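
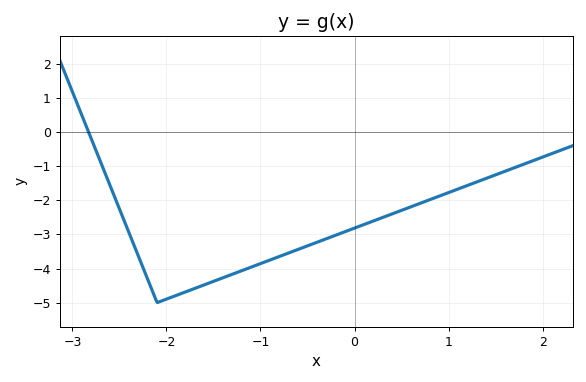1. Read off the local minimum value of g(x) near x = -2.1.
-5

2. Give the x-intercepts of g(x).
-2.8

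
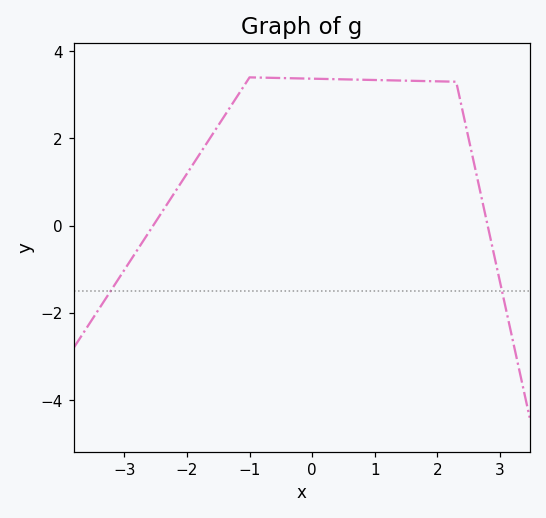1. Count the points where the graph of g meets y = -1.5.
2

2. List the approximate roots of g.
-2.54, 2.8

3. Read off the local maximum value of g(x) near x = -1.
3.4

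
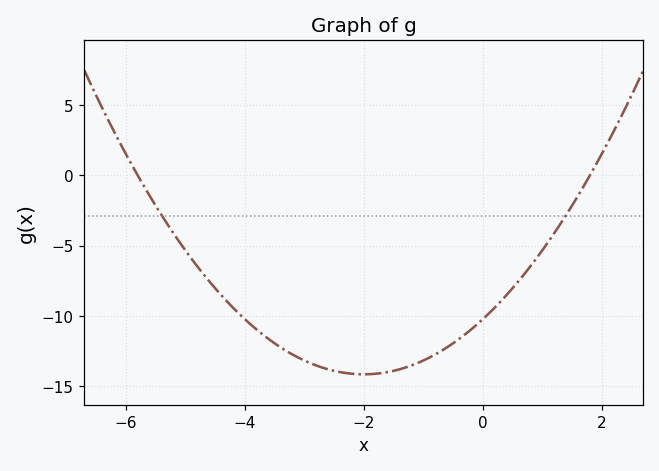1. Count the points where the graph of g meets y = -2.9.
2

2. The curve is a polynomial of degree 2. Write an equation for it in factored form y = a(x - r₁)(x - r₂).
y = 0.98(x + 5.8)(x - 1.8)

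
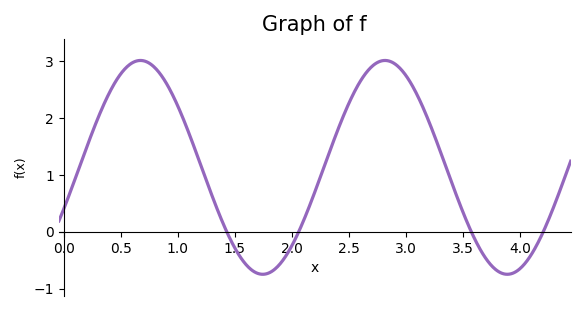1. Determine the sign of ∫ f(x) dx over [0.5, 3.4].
positive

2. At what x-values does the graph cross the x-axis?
1.4, 2.1, 3.6, 4.2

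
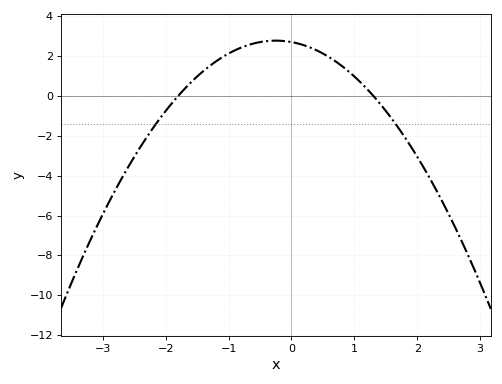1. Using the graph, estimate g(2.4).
-5.31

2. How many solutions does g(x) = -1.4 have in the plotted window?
2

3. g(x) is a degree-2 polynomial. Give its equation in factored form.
y = -1.15(x + 1.8)(x - 1.3)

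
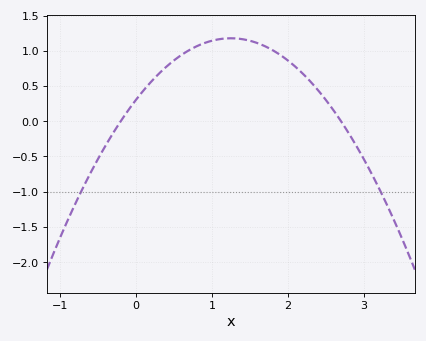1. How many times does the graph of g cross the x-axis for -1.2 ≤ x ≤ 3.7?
2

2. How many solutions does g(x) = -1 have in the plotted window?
2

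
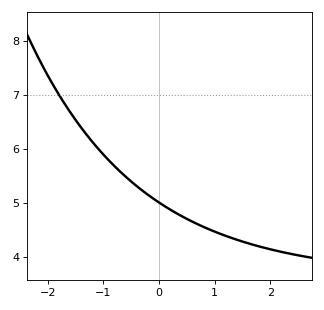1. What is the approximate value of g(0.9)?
4.51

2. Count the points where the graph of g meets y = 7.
1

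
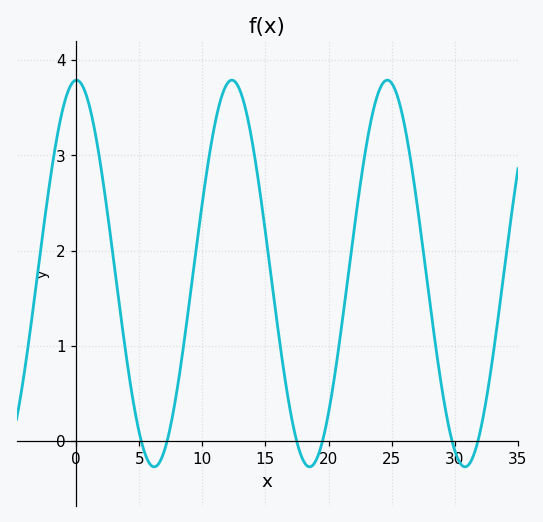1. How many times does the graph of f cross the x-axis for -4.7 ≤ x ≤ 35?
6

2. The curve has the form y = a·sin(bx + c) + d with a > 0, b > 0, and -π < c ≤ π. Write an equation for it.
y = 2.03sin(0.51x + 1.6) + 1.76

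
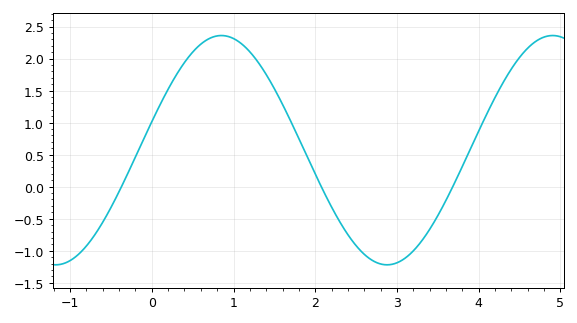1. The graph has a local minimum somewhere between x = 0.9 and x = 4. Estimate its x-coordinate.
2.9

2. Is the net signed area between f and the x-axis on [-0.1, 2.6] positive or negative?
positive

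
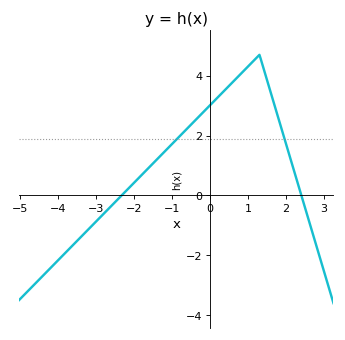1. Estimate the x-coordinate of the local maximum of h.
1.3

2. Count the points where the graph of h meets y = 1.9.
2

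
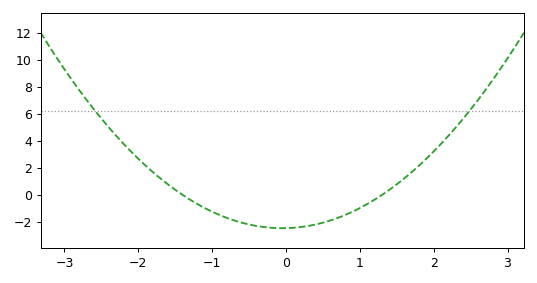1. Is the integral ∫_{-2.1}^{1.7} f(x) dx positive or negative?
negative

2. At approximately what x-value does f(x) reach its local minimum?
0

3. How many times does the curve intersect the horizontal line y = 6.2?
2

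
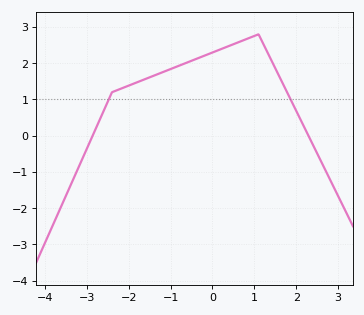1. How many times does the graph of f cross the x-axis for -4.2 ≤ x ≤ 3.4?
2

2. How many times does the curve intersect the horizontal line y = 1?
2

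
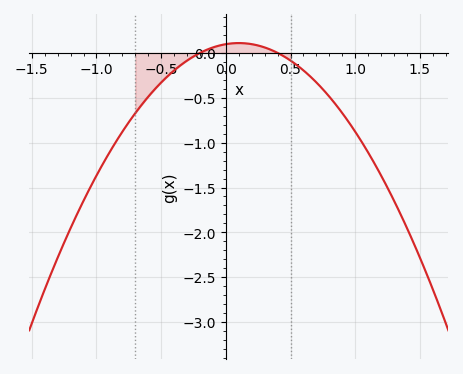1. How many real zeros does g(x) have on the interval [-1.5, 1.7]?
2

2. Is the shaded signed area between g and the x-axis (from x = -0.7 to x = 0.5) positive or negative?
negative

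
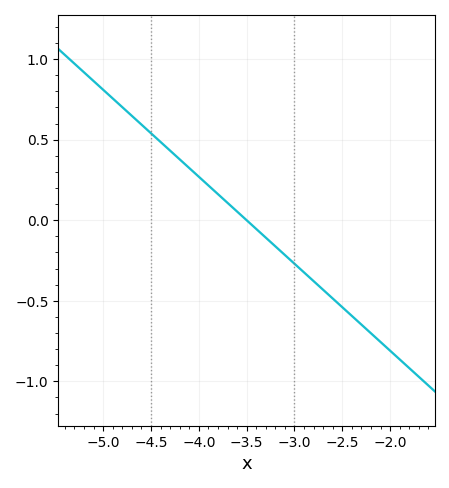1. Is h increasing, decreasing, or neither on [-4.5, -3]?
decreasing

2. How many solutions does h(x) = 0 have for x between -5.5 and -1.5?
1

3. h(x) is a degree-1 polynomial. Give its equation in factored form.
y = -0.54(x + 3.5)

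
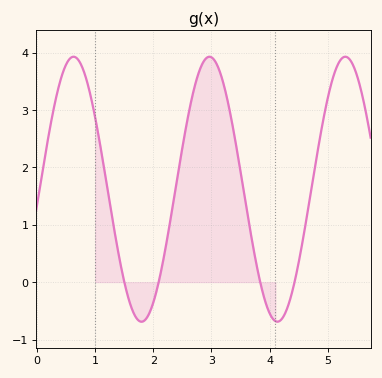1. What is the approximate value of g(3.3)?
3.05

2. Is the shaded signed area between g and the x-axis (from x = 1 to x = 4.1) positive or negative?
positive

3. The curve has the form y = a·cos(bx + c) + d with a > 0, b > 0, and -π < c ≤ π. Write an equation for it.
y = 2.31cos(2.69x - 1.69) + 1.62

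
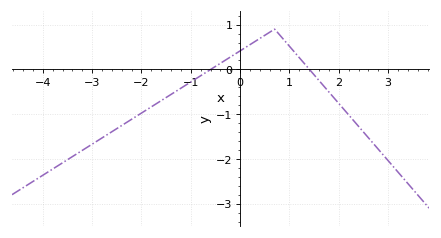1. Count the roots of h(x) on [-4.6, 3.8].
2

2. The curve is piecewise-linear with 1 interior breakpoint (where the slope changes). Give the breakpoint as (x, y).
(0.7, 0.9)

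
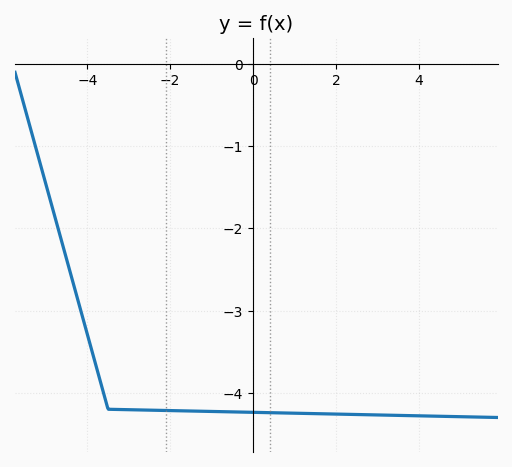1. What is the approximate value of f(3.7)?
-4.3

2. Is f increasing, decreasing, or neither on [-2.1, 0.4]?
decreasing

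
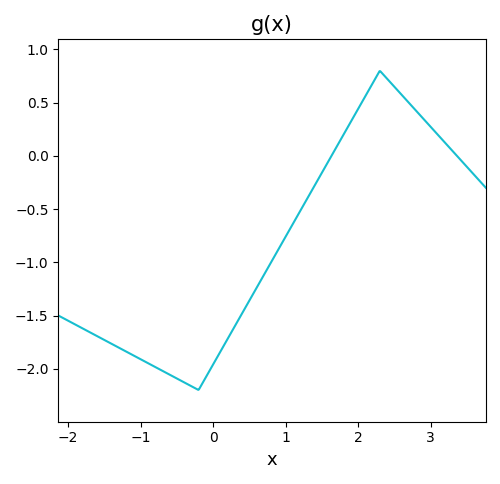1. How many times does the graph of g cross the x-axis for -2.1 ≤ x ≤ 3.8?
2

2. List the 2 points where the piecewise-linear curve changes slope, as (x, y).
(-0.2, -2.2); (2.3, 0.8)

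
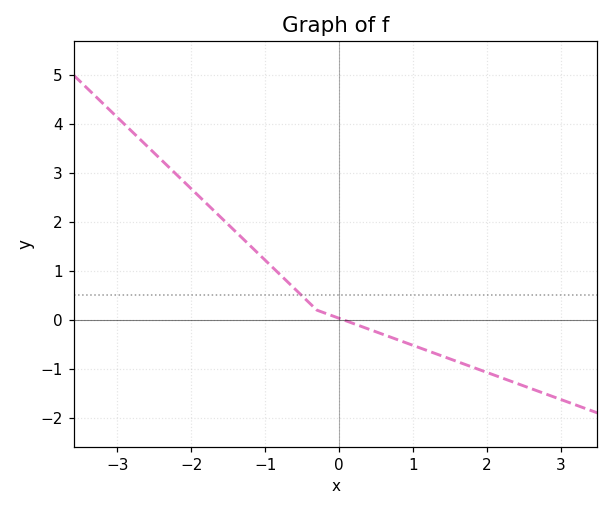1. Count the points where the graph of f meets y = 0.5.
1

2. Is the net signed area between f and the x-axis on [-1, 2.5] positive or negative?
negative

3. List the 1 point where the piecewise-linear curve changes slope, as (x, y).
(-0.3, 0.2)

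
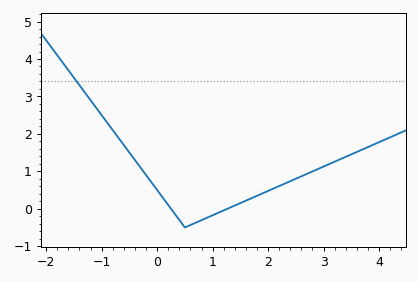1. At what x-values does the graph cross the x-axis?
0.25, 1.27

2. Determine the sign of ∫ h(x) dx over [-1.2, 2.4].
positive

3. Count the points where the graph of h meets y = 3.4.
1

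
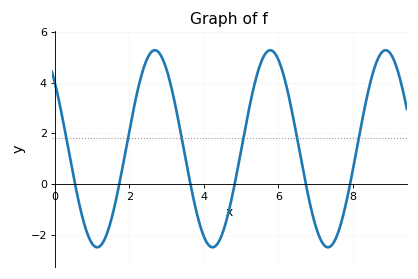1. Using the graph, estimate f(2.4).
4.64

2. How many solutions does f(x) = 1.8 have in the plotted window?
6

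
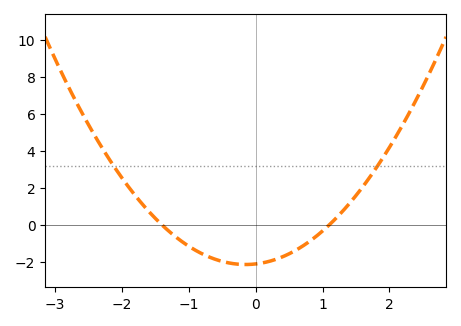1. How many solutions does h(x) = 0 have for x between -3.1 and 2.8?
2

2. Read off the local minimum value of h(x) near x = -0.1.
-2.2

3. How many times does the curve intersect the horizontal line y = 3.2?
2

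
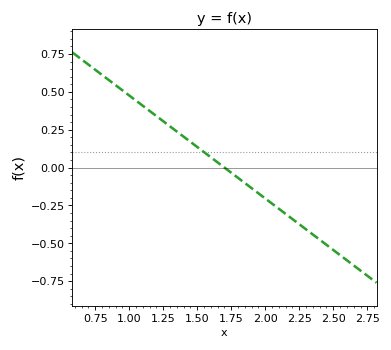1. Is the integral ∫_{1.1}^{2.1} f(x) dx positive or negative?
positive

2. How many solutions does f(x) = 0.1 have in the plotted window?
1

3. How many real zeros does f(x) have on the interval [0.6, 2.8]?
1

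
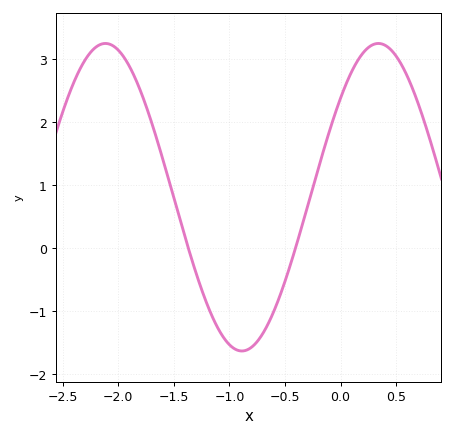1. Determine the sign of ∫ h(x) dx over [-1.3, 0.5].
positive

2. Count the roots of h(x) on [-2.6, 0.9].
2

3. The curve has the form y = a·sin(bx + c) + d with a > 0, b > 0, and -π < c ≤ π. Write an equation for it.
y = 2.44sin(2.6x + 0.7) + 0.81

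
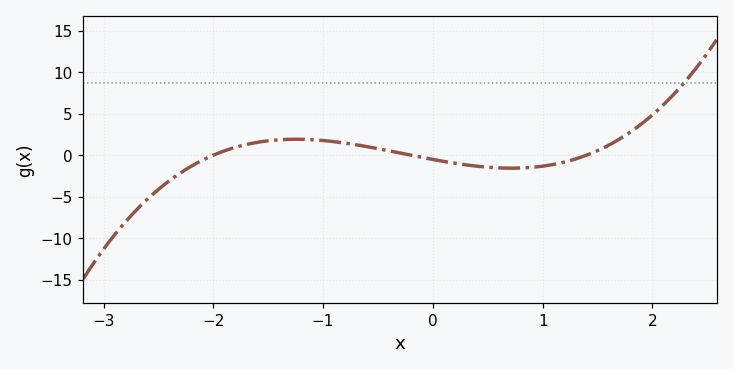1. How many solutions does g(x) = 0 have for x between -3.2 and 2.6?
3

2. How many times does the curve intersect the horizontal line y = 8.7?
1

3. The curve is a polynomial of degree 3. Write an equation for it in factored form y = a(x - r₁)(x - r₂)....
y = 0.92(x + 2)(x + 0.2)(x - 1.4)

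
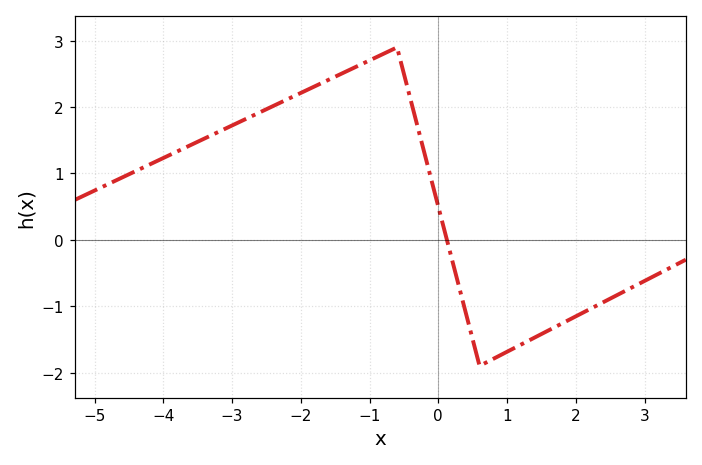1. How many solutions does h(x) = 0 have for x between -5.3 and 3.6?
1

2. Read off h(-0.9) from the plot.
2.75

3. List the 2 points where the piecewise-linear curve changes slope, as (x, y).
(-0.6, 2.9); (0.6, -1.9)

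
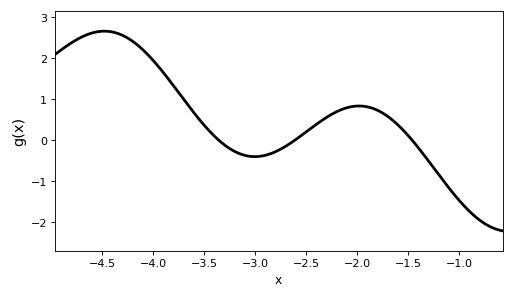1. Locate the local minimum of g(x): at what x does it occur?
-3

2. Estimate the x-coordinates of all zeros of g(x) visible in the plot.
-3.4, -2.6, -1.5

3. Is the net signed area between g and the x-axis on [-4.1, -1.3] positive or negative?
positive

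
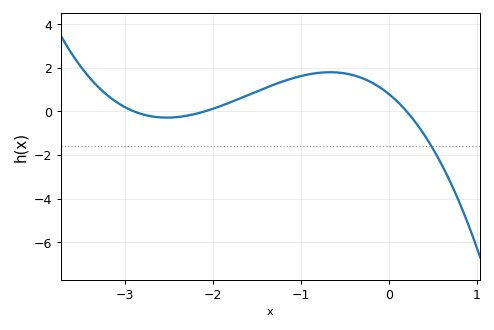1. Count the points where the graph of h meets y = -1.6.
1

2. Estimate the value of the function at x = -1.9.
0.273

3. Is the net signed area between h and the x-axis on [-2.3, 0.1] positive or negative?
positive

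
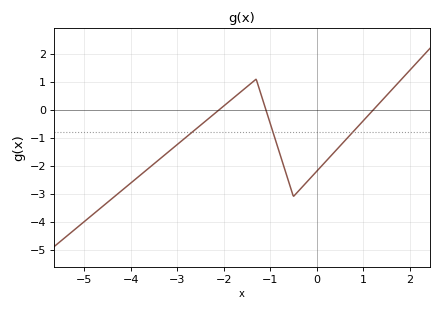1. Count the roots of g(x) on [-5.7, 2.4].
3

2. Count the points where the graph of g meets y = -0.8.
3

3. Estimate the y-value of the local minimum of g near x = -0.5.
-3.1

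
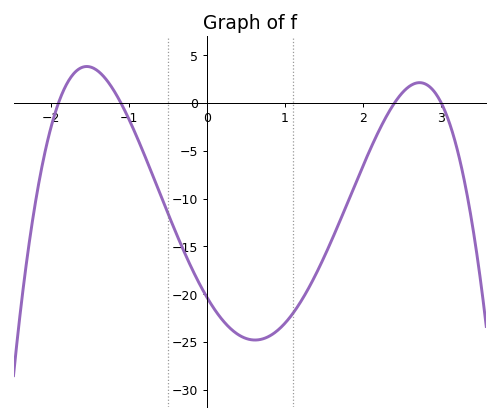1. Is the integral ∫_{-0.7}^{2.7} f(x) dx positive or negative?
negative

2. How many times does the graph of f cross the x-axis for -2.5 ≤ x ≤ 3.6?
4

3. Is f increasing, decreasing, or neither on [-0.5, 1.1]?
neither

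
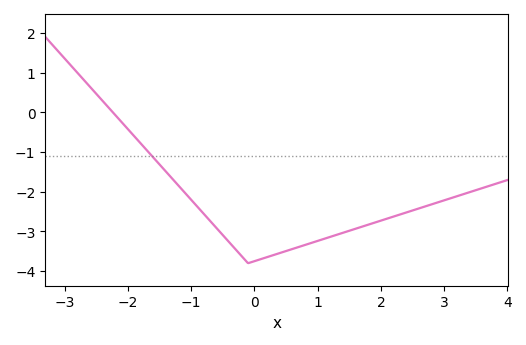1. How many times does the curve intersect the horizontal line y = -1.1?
1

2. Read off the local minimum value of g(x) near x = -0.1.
-3.8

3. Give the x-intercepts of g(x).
-2.2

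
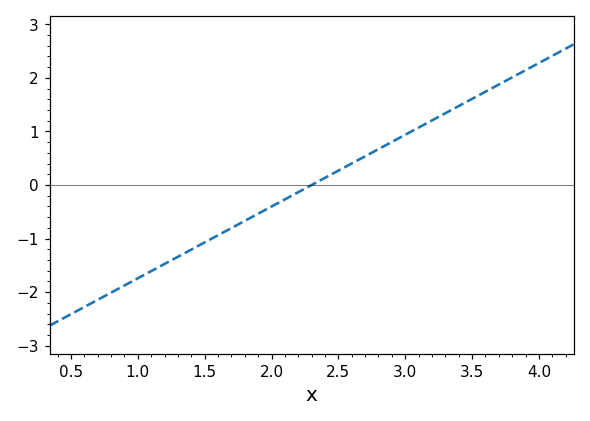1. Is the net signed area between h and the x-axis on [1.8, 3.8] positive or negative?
positive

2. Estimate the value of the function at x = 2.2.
-0.134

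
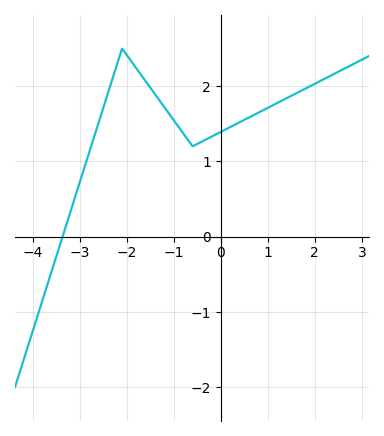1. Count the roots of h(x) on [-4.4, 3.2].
1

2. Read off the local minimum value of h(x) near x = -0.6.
1.2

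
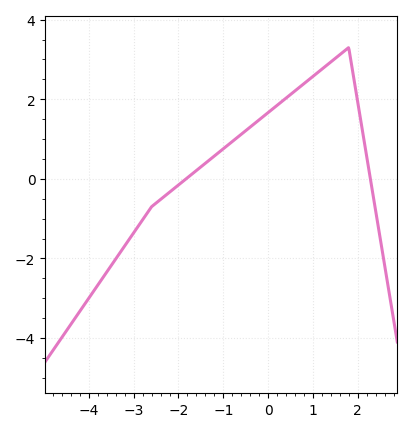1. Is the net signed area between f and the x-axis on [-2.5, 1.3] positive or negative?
positive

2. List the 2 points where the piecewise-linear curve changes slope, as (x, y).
(-2.6, -0.7); (1.8, 3.3)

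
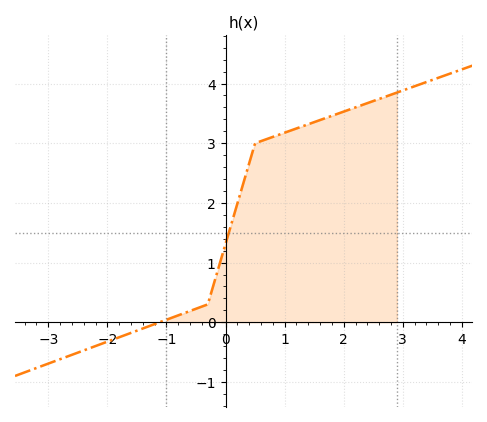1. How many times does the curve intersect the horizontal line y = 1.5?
1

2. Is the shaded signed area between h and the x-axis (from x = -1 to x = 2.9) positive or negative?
positive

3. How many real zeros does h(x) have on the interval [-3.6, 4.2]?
1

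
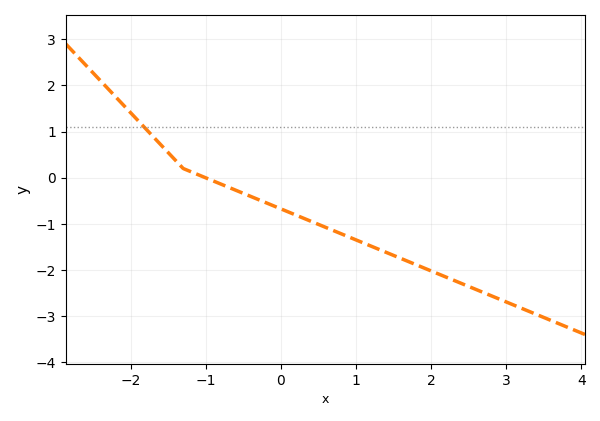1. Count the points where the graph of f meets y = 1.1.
1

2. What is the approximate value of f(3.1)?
-2.8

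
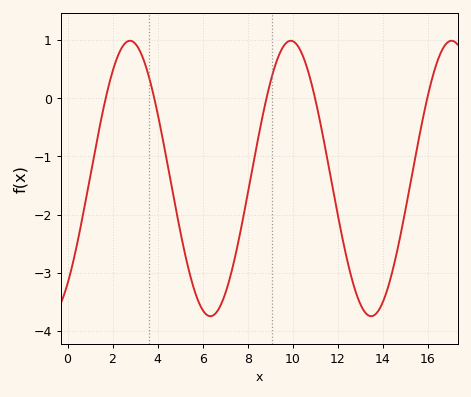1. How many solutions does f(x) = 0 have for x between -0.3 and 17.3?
5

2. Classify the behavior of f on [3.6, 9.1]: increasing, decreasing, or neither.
neither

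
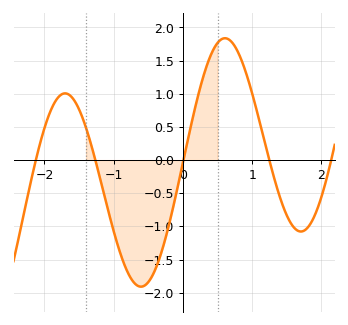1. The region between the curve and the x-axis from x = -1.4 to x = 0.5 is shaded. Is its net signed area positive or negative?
negative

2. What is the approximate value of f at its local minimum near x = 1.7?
-1.08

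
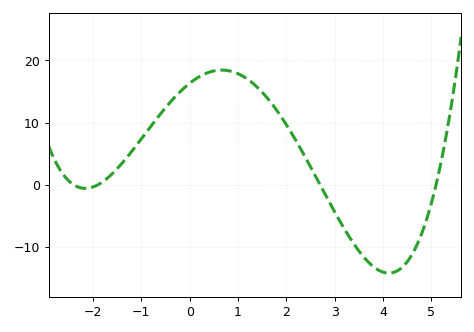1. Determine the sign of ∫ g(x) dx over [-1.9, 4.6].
positive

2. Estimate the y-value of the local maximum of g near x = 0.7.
18.4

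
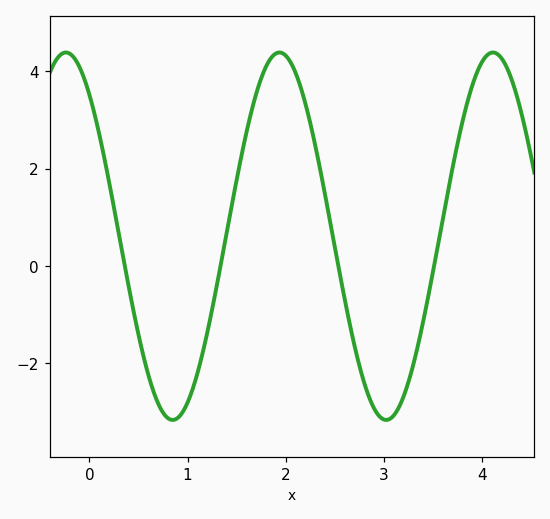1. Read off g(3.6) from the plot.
1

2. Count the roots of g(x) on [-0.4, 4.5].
4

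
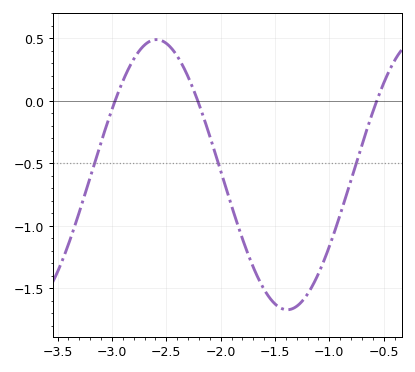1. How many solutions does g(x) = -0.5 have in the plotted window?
3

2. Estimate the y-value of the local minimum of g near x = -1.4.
-1.67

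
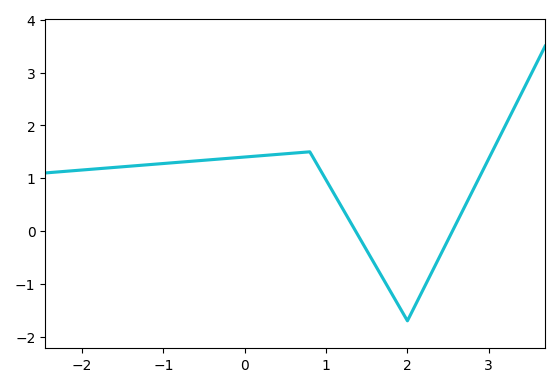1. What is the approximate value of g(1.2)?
0.4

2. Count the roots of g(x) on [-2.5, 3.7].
2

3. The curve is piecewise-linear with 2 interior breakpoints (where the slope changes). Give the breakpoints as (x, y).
(0.8, 1.5); (2, -1.7)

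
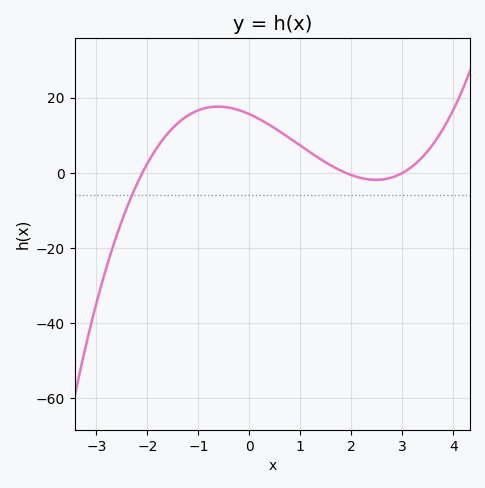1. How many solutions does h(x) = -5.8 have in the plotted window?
1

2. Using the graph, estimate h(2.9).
-0.655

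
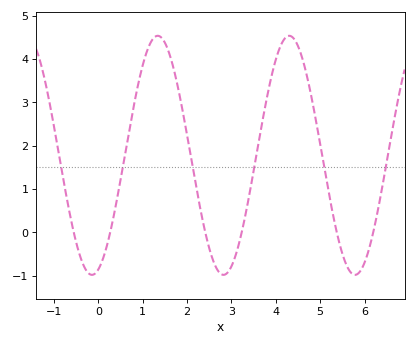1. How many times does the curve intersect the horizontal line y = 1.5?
6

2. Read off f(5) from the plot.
2.04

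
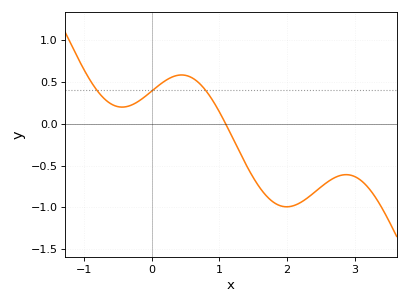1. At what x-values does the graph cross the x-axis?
1.09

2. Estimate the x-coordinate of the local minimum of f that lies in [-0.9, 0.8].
-0.441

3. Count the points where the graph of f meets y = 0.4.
3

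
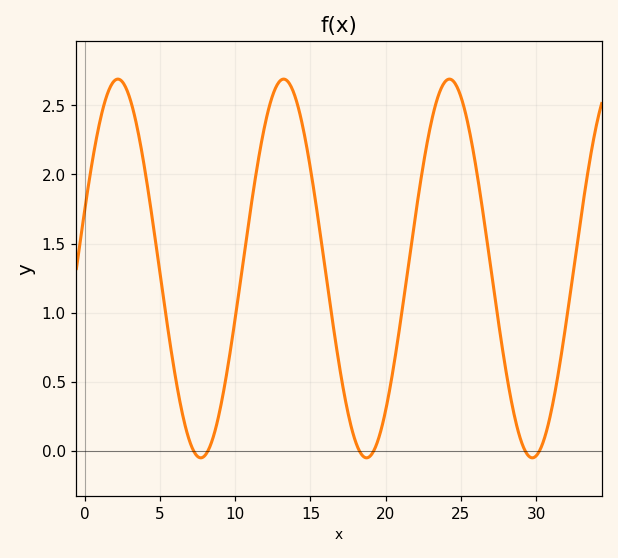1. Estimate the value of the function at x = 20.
0.294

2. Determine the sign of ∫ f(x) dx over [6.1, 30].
positive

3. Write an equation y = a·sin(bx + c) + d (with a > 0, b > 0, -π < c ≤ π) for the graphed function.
y = 1.37sin(0.57x + 0.32) + 1.32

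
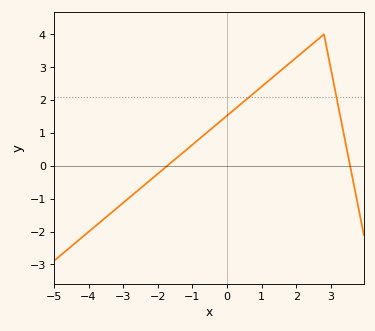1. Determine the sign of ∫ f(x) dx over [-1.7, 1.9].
positive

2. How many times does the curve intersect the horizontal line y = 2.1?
2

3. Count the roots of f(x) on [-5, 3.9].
2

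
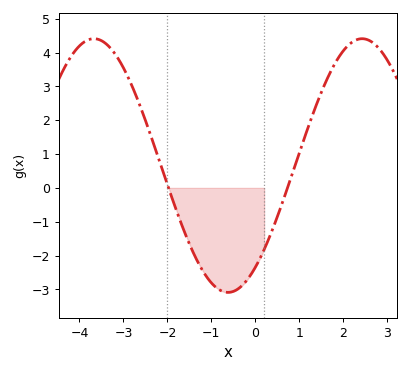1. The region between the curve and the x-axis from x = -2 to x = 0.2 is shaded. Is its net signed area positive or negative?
negative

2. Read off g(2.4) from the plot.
4.41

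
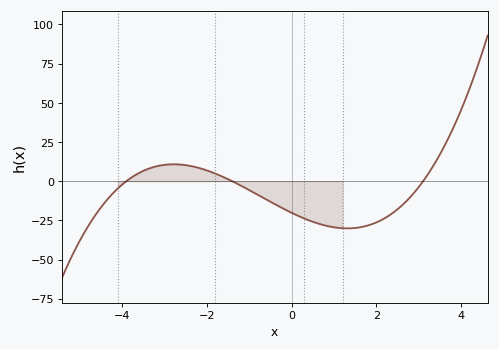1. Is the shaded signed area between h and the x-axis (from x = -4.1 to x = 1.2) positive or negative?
negative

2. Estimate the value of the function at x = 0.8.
-28.3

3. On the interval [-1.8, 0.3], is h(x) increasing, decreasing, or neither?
decreasing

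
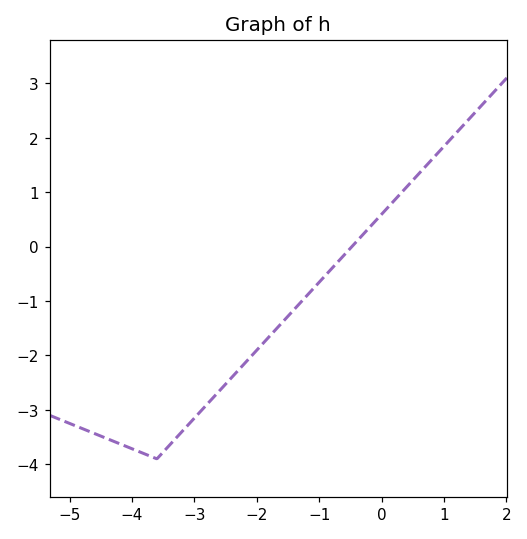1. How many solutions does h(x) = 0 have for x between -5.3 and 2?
1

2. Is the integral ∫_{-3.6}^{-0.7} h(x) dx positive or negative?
negative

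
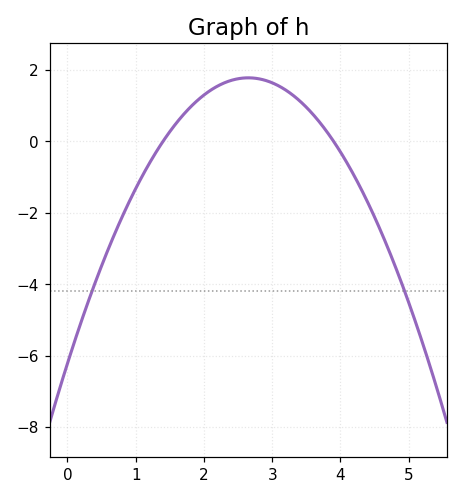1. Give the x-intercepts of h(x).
1.4, 3.9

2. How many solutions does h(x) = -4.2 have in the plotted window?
2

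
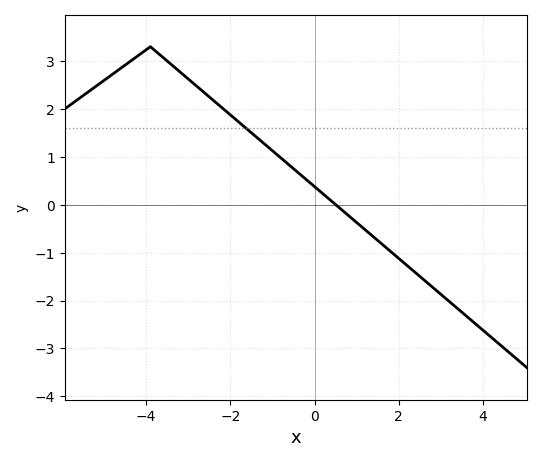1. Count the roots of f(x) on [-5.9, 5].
1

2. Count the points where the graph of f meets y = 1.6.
1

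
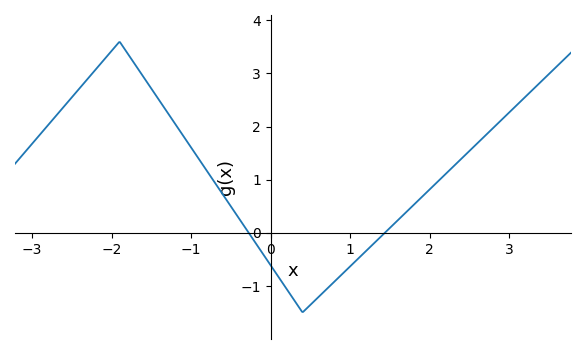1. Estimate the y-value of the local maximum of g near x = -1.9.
3.6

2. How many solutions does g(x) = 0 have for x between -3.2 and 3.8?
2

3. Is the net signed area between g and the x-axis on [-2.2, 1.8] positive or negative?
positive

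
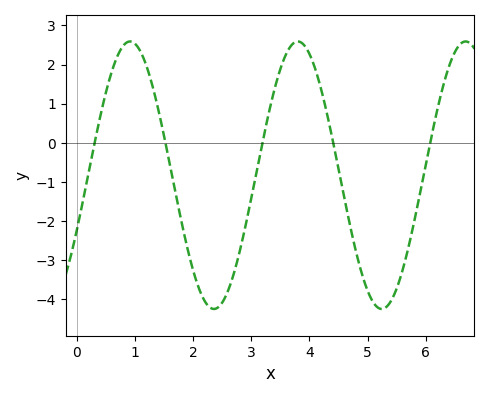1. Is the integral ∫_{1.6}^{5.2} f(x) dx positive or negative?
negative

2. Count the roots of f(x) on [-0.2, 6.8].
5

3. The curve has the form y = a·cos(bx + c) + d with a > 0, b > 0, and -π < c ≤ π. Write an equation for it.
y = 3.42cos(2.2x - 2) - 0.83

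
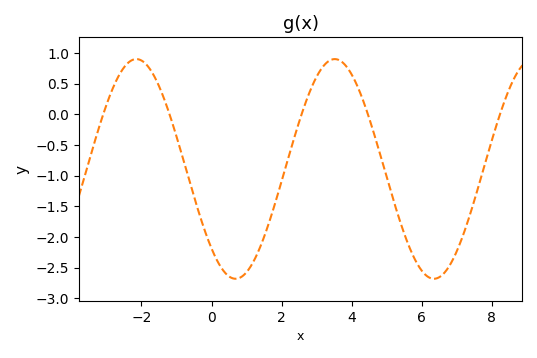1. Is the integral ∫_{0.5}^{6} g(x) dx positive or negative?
negative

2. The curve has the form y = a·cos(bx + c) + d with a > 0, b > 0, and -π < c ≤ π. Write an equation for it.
y = 1.79cos(1.11x + 2.38) - 0.89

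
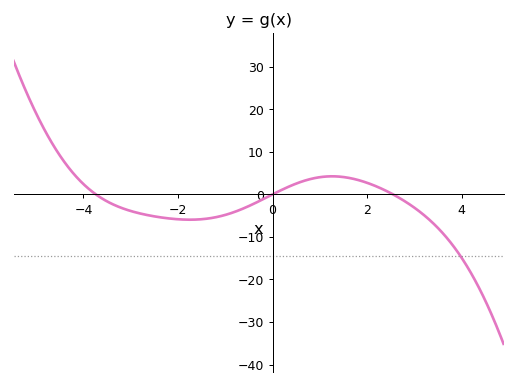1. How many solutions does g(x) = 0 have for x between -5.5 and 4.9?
3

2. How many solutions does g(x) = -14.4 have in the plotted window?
1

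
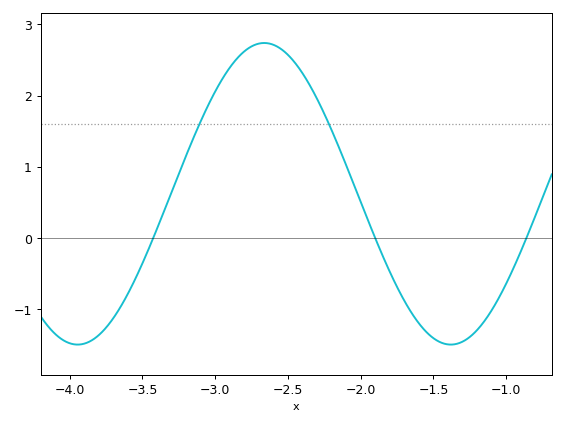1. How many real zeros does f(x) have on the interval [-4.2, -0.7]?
3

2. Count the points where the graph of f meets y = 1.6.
2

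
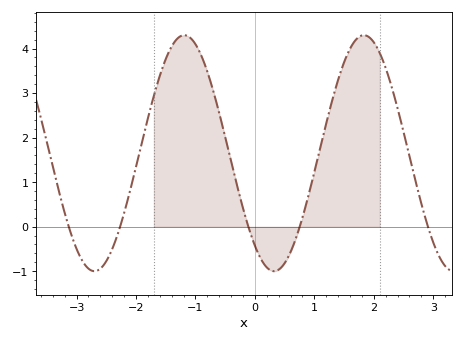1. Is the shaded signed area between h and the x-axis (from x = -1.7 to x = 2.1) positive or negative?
positive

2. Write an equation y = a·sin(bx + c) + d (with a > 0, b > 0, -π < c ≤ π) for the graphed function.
y = 2.65sin(2.1x - 2.2) + 1.65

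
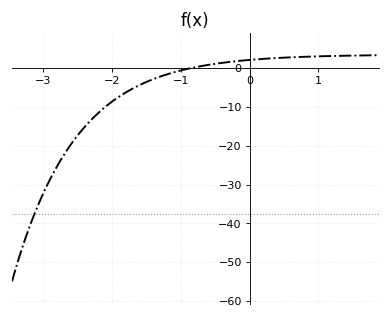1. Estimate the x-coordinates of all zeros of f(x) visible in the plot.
-0.867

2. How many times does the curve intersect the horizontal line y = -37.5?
1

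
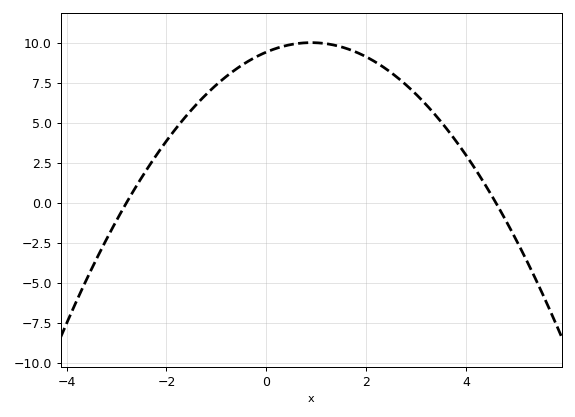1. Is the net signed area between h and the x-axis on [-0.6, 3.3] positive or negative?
positive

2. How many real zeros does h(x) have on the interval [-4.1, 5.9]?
2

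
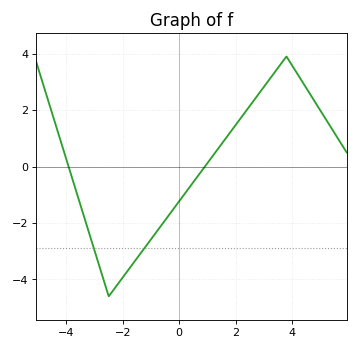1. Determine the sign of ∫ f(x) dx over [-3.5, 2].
negative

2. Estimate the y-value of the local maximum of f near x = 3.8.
3.8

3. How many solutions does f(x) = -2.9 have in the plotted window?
2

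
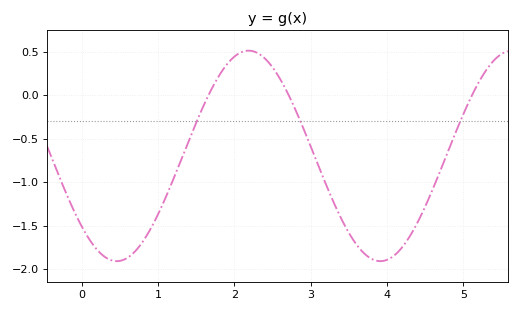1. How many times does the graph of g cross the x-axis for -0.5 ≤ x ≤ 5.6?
3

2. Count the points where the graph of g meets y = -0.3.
3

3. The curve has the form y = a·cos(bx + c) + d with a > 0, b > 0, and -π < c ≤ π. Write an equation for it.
y = 1.21cos(1.82x + 2.3) - 0.7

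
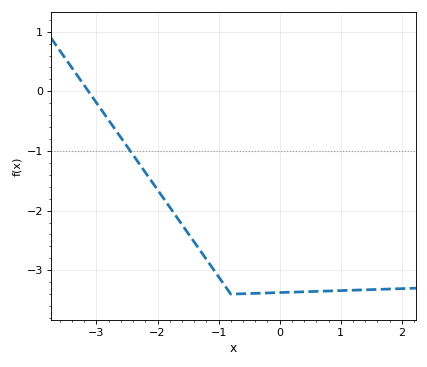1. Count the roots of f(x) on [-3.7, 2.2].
1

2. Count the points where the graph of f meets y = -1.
1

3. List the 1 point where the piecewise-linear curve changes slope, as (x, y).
(-0.8, -3.4)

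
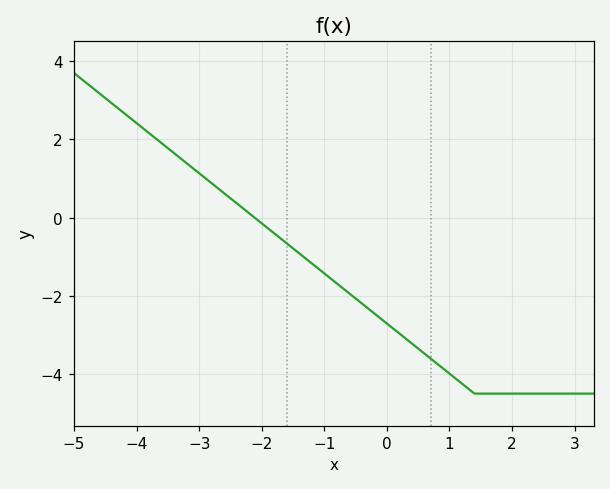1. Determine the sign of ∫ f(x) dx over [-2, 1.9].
negative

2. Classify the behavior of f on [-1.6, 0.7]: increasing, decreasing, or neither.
decreasing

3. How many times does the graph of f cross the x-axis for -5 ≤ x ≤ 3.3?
1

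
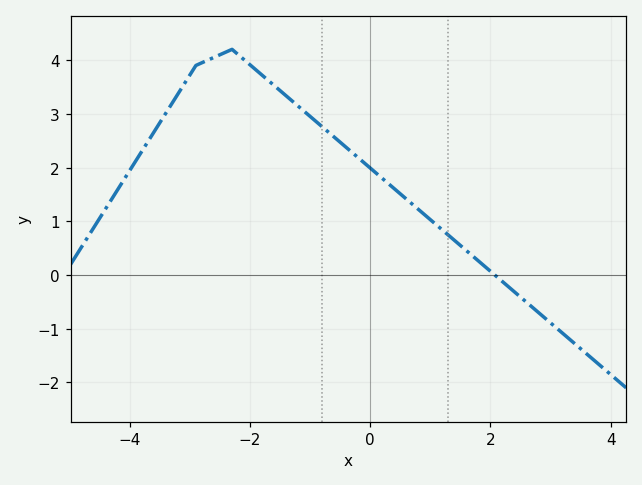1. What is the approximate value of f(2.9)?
-0.795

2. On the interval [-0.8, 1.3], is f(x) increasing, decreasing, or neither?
decreasing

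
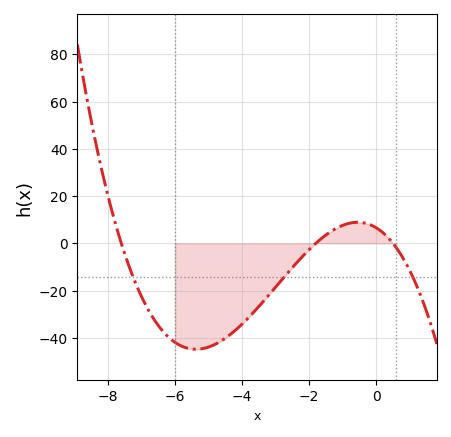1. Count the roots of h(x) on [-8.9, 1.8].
3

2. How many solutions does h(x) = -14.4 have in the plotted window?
3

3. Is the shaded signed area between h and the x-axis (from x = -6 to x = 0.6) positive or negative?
negative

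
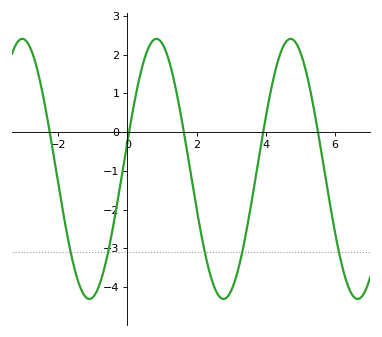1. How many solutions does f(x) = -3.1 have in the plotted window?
5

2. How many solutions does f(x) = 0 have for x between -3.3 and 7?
5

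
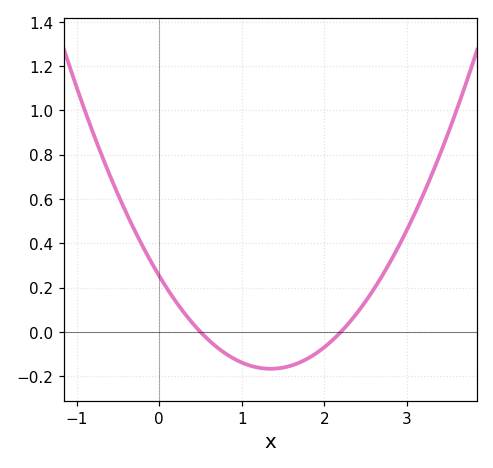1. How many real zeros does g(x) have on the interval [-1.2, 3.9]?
2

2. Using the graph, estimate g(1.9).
-0.097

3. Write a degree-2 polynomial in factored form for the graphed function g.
y = 0.23(x - 0.5)(x - 2.2)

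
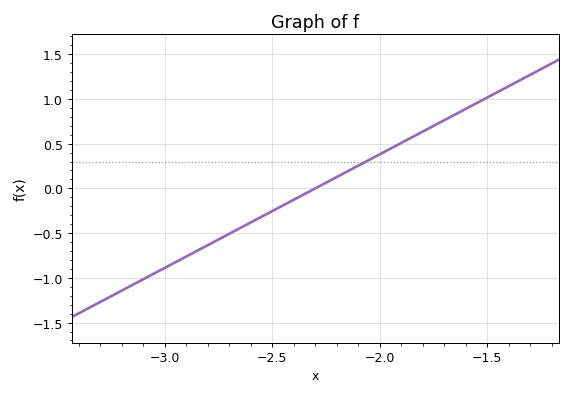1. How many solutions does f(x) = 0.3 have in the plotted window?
1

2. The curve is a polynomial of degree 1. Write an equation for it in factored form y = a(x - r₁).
y = 1.27(x + 2.3)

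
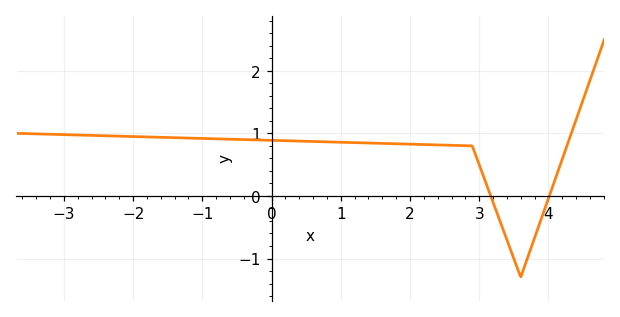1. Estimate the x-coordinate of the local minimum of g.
3.6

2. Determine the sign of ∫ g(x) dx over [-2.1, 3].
positive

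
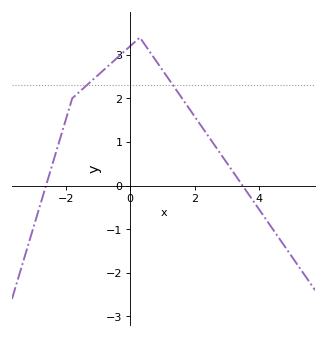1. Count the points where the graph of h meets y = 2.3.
2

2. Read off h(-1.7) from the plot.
2.07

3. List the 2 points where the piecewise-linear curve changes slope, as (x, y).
(-1.8, 2); (0.3, 3.4)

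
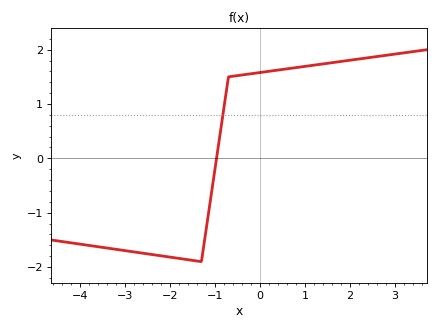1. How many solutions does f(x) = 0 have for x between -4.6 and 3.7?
1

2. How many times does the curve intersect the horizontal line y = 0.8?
1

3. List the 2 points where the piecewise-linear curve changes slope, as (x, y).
(-1.3, -1.9); (-0.7, 1.5)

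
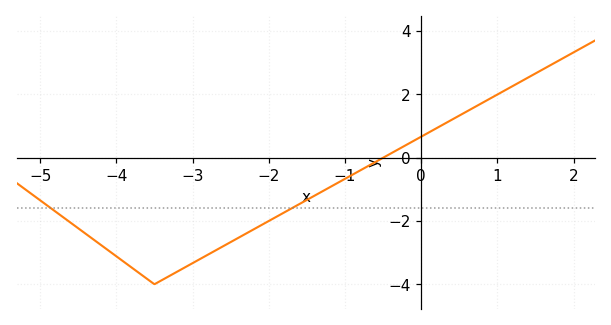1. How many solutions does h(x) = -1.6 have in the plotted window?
2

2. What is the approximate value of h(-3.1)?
-3.4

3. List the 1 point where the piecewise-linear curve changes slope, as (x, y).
(-3.5, -4)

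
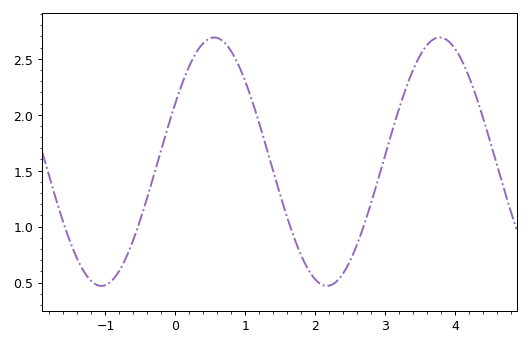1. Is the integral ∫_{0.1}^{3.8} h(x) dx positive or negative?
positive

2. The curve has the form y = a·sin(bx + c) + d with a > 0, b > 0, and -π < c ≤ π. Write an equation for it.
y = 1.11sin(1.9x + 0.49) + 1.58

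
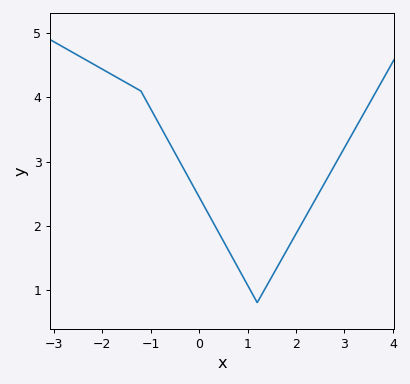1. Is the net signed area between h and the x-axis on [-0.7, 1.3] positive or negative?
positive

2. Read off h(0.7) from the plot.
1.5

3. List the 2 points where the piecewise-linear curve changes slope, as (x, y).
(-1.2, 4.1); (1.2, 0.8)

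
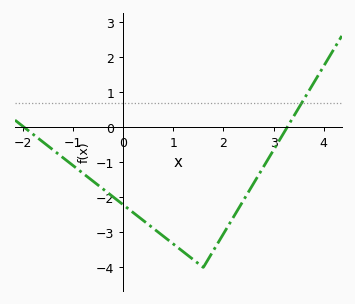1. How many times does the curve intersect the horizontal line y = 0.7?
1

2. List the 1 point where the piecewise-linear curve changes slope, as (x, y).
(1.6, -4)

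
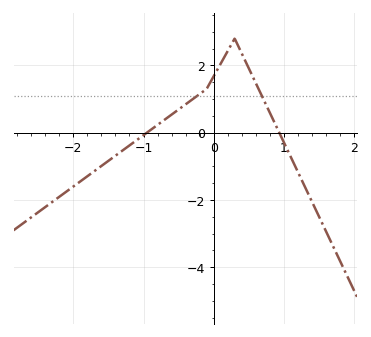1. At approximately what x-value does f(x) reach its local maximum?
0.3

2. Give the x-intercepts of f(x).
-1, 0.9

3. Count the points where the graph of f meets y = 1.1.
2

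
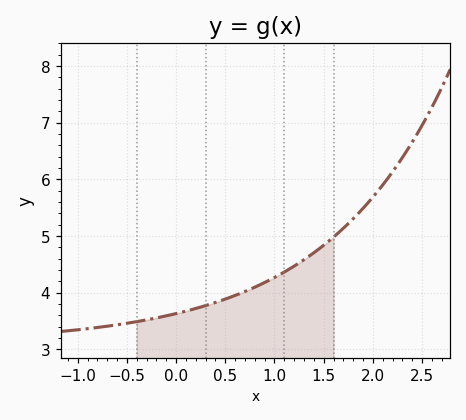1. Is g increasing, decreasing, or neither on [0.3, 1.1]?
increasing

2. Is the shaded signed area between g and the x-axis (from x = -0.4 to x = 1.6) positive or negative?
positive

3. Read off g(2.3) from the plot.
6.38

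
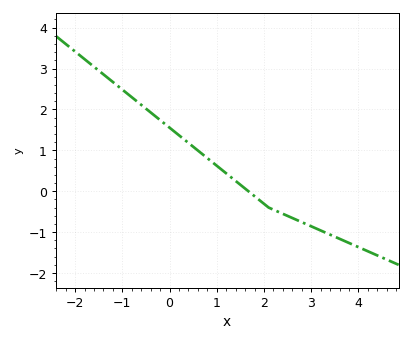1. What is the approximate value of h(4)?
-1.37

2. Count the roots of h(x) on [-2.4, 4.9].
1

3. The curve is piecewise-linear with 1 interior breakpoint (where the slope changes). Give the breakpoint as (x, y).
(2.1, -0.4)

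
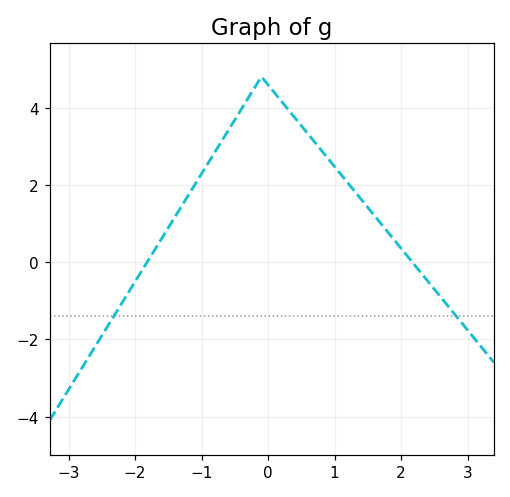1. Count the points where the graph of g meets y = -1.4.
2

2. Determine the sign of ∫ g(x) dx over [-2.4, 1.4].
positive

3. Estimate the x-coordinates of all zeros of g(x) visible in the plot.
-1.8, 2.2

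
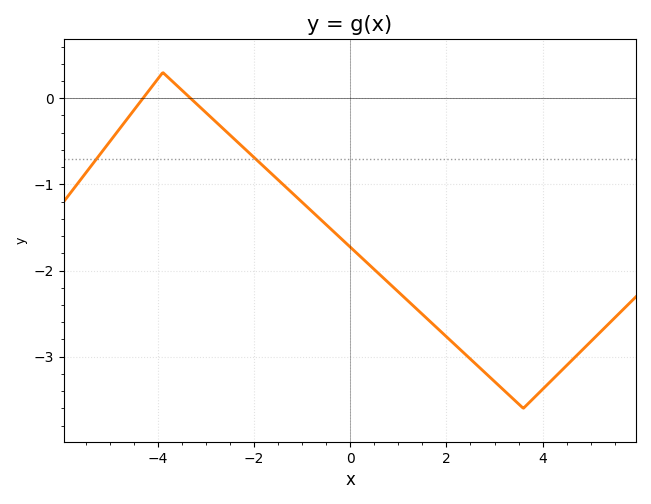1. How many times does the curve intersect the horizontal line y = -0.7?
2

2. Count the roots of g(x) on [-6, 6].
2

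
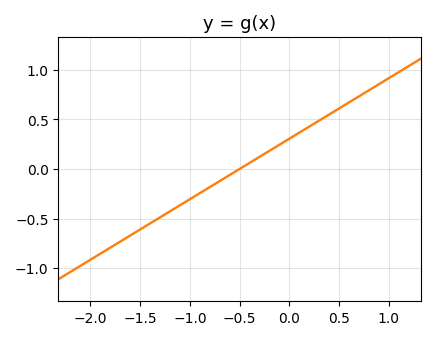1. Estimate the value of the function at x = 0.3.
0.5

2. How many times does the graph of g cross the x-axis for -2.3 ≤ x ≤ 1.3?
1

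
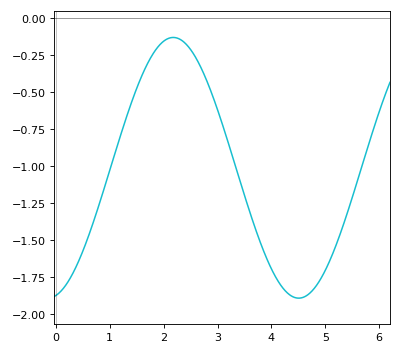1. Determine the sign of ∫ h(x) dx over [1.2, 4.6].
negative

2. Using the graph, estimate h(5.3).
-1.45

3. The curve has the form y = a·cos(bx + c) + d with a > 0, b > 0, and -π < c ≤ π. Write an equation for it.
y = 0.88cos(1.4x - 2.9) - 1.01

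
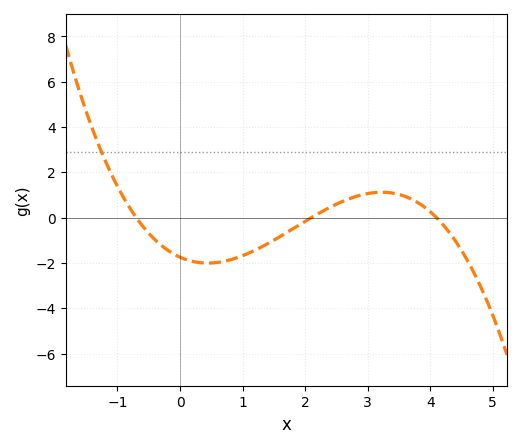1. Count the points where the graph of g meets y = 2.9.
1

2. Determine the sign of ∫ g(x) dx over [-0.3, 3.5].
negative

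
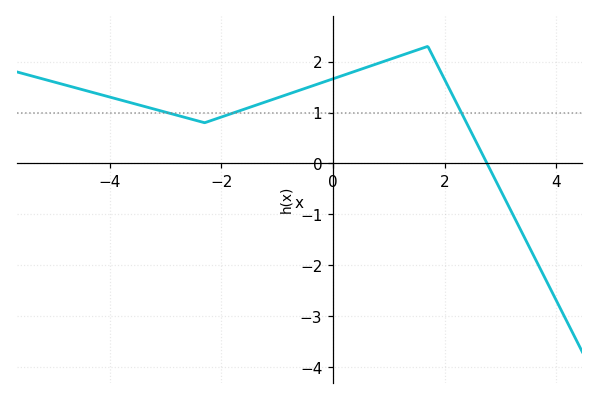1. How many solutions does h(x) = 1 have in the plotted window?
3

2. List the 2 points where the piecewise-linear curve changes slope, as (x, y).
(-2.3, 0.8); (1.7, 2.3)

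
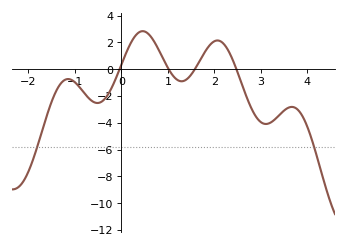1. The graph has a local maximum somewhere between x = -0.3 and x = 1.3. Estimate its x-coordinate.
0.5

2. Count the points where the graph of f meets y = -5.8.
2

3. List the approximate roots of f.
0, 1, 1.6, 2.5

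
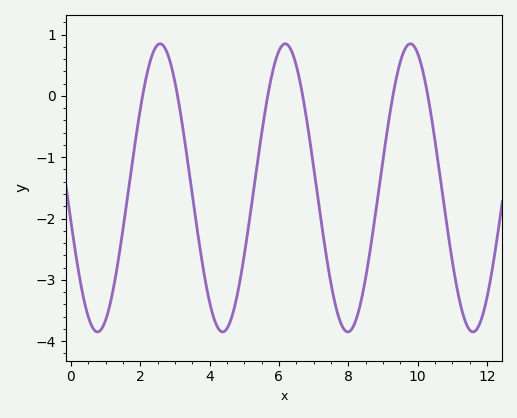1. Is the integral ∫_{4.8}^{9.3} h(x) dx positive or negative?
negative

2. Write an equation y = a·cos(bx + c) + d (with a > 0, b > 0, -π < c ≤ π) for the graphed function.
y = 2.35cos(1.74x + 1.81) - 1.5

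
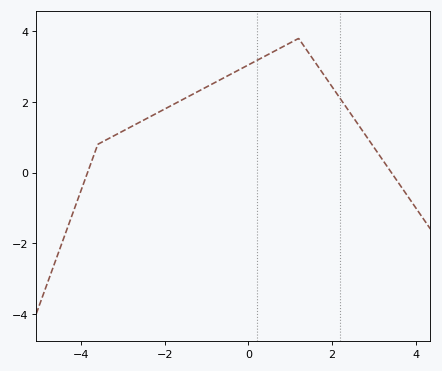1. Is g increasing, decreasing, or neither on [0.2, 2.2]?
neither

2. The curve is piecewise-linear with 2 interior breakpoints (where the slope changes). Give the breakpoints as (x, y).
(-3.6, 0.8); (1.2, 3.8)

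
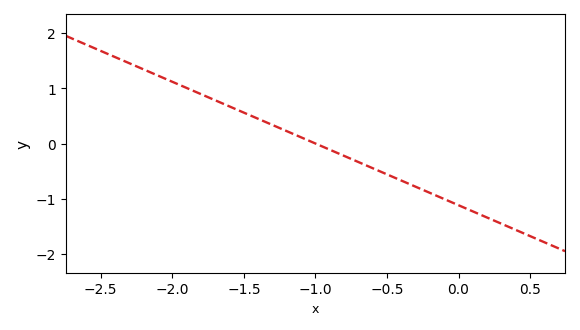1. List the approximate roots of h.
-1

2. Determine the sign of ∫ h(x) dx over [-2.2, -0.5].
positive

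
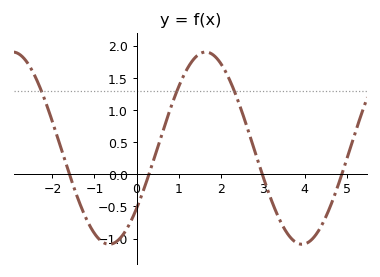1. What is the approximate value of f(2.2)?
1.5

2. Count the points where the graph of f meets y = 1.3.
3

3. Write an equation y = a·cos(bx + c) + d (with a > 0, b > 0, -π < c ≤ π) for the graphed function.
y = 1.5cos(1.4x - 2.2) + 0.41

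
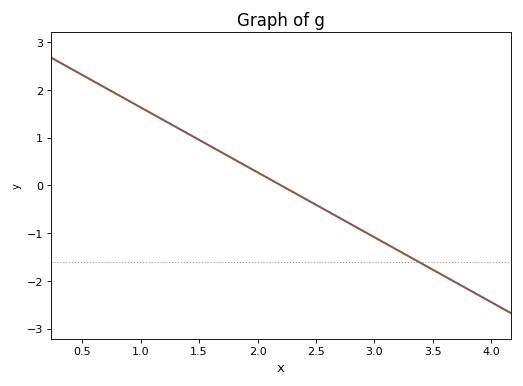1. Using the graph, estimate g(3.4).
-1.63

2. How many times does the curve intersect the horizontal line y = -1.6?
1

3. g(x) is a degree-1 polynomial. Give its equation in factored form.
y = -1.36(x - 2.2)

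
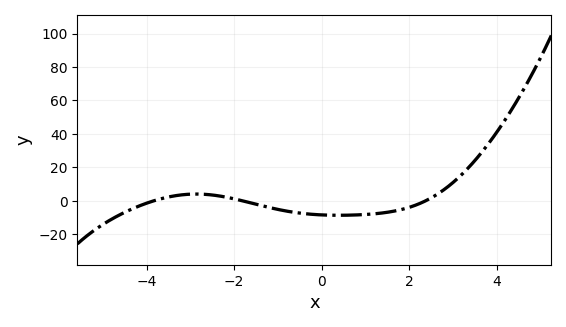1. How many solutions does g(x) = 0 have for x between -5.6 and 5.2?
3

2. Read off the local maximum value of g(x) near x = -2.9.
4.08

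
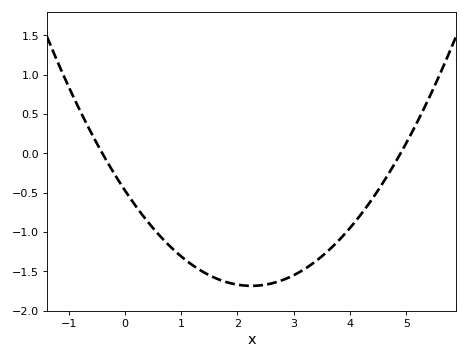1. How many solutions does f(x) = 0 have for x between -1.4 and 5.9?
2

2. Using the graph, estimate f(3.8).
-1.1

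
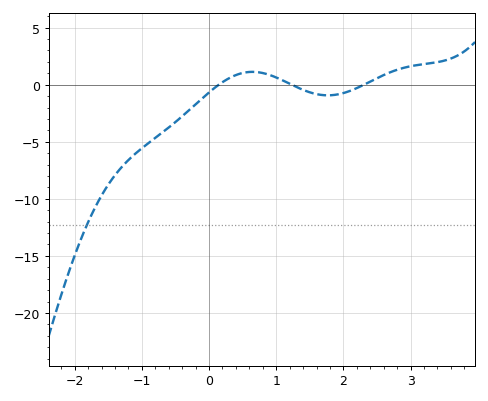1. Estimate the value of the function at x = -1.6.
-9.5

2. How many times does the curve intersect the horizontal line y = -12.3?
1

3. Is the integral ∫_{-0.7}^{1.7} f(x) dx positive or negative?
negative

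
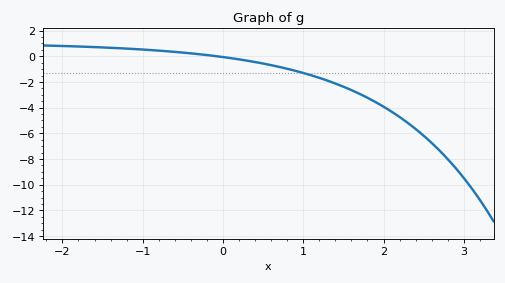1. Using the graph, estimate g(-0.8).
0.4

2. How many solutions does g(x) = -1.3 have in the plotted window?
1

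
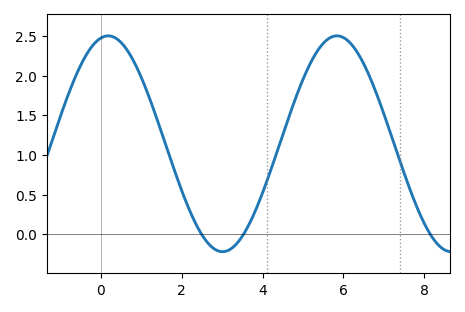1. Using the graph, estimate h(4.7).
1.55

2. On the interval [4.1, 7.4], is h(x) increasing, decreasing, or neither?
neither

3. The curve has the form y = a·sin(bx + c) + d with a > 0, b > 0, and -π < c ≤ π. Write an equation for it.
y = 1.36sin(1.11x + 1.37) + 1.14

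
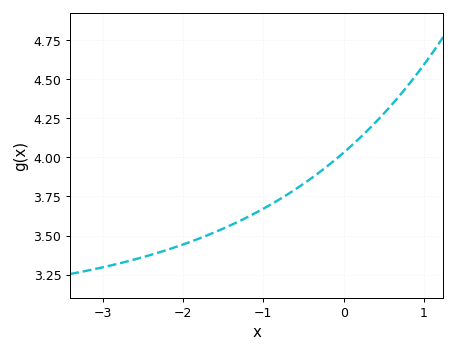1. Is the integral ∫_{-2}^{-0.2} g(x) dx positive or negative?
positive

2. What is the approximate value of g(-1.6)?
3.52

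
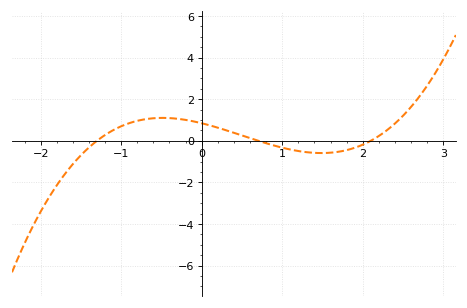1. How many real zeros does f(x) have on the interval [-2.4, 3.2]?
3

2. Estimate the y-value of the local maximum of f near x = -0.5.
1.1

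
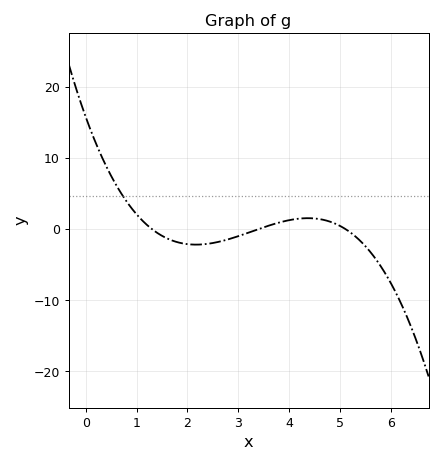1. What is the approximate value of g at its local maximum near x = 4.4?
2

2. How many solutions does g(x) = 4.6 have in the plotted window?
1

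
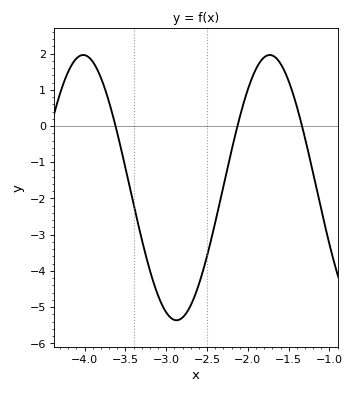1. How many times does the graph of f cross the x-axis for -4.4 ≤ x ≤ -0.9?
3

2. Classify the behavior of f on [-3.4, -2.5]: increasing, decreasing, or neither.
neither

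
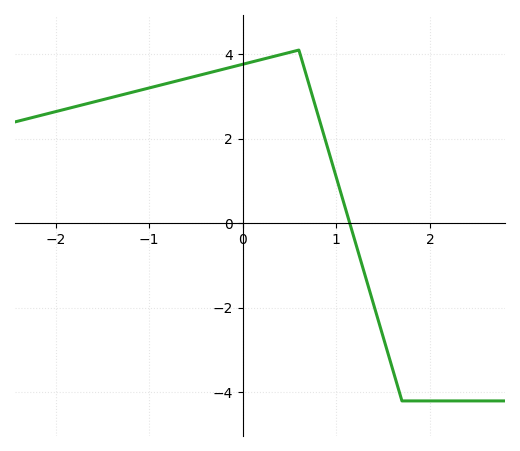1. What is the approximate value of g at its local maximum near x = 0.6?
4.1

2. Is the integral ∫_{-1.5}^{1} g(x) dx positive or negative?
positive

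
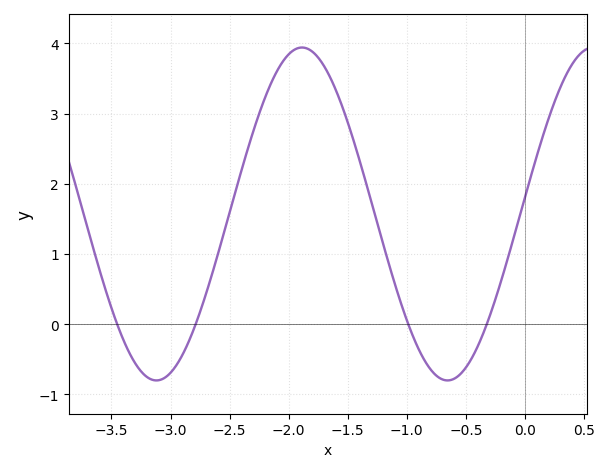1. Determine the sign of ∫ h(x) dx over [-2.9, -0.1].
positive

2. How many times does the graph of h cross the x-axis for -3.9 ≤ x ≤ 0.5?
4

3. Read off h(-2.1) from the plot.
3.6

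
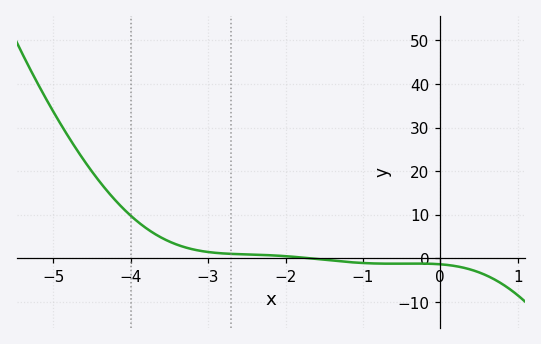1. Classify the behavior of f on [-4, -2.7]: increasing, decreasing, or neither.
decreasing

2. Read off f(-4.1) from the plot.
11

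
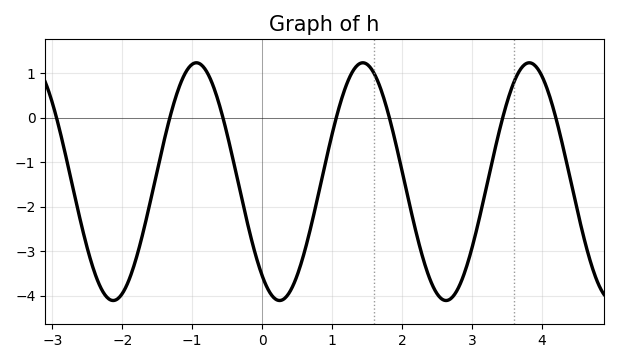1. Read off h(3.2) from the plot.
-1.62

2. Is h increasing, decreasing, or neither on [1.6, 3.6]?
neither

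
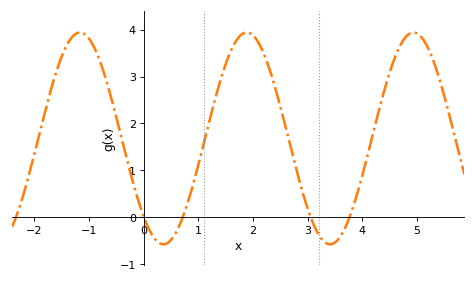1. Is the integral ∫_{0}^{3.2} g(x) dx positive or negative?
positive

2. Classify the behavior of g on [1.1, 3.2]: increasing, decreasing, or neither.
neither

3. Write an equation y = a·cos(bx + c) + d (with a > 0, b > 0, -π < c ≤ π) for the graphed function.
y = 2.26cos(2.1x + 2.4) + 1.68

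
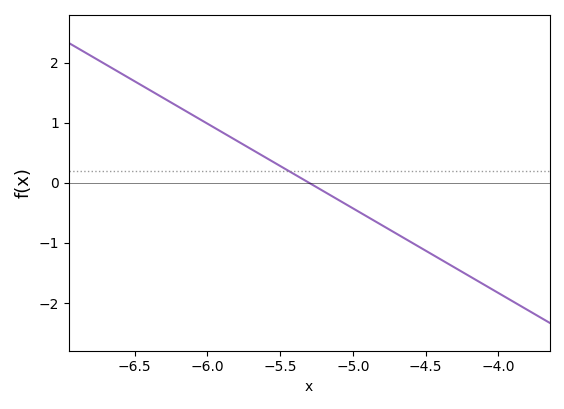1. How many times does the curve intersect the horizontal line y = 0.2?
1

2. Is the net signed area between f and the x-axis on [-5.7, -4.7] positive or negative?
negative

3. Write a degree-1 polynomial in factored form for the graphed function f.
y = -1.41(x + 5.3)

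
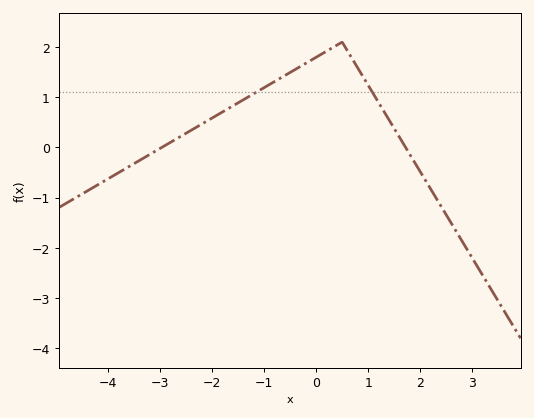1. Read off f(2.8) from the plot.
-1.86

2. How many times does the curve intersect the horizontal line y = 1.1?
2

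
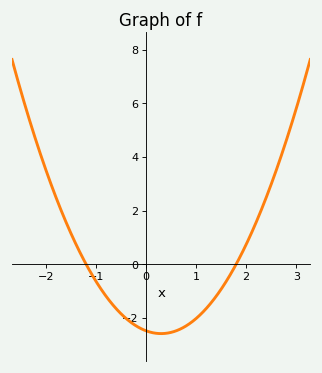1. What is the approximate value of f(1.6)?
-0.6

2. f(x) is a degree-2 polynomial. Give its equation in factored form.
y = 1.15(x + 1.2)(x - 1.8)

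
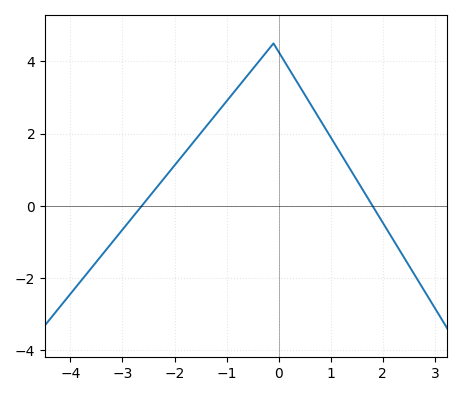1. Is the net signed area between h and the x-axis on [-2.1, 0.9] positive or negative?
positive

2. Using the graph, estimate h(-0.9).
3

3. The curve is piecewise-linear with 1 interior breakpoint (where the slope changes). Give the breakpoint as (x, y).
(-0.1, 4.5)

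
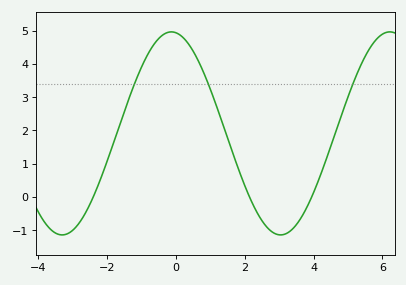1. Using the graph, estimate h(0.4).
4.55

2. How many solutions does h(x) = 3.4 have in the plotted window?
3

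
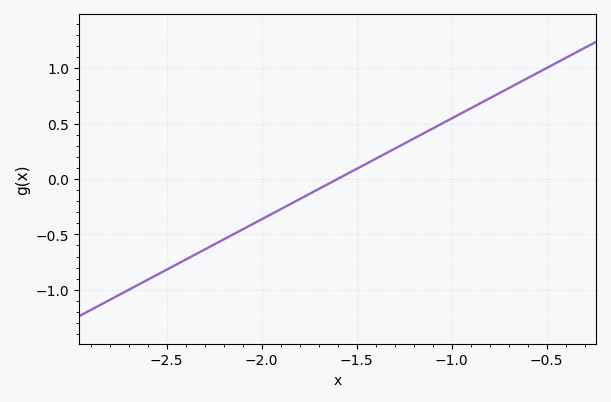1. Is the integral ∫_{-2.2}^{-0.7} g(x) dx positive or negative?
positive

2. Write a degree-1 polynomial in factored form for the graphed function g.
y = 0.91(x + 1.6)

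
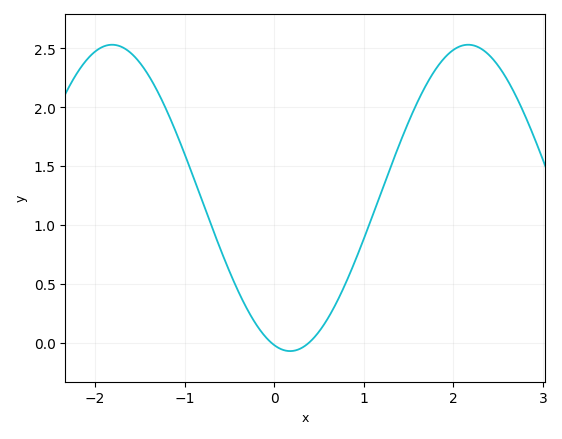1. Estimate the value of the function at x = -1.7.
2.5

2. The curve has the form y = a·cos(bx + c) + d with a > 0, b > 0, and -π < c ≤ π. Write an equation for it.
y = 1.3cos(1.6x + 2.9) + 1.23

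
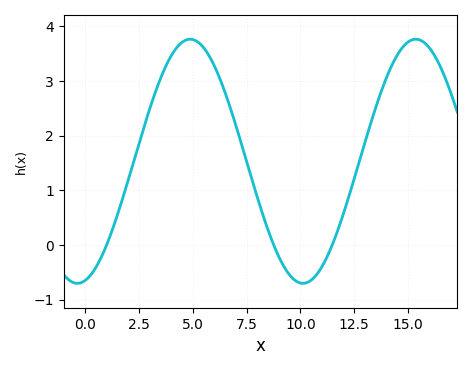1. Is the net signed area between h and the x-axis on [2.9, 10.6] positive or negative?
positive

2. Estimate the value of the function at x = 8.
0.9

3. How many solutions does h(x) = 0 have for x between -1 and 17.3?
3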